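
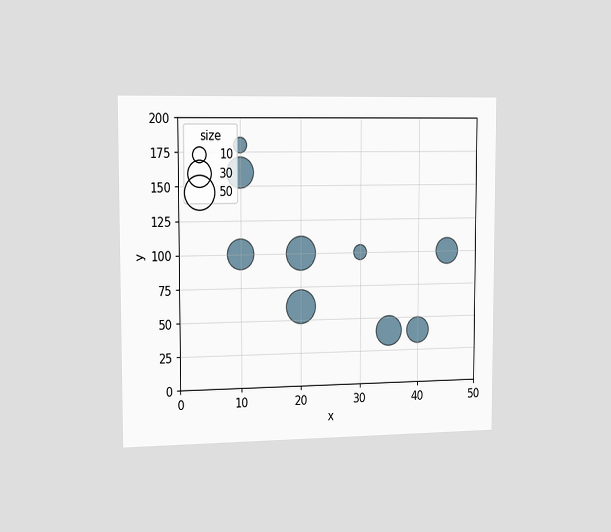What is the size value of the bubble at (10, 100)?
The chart is viewed slightly from the left. Matching the bubble at (10, 100) against the size legend gives 40.

40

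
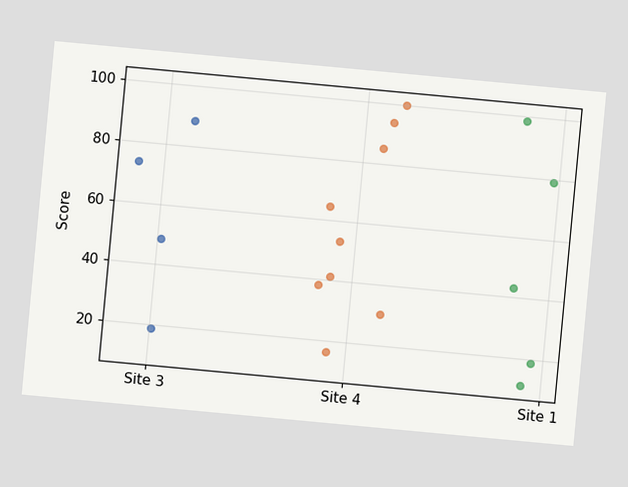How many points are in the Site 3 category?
4

The chart is tilted about 5° clockwise. Counting the markers in the Site 3 column gives 4.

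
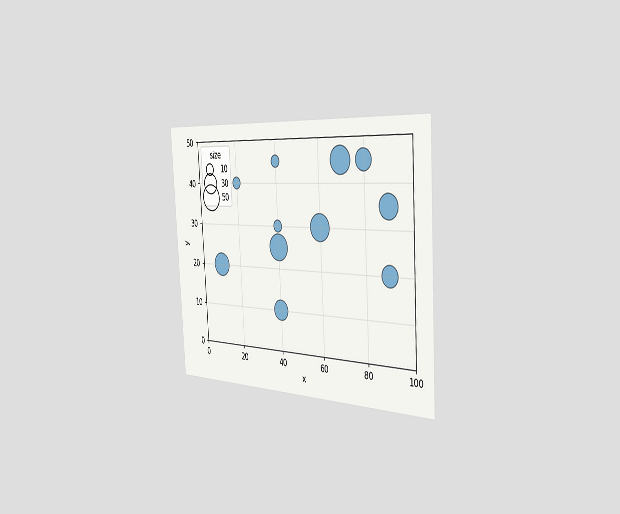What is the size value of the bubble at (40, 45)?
10

The chart is tilted about 3° counter-clockwise and viewed slightly from the right. Matching the bubble at (40, 45) against the size legend gives 10.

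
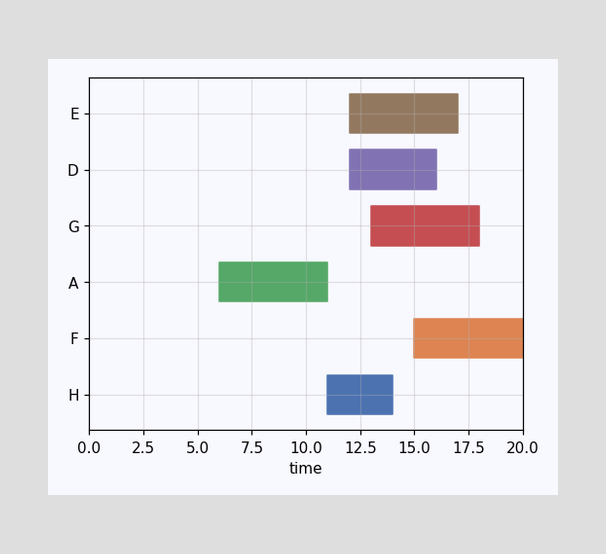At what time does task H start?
The H bar begins at t=11.

11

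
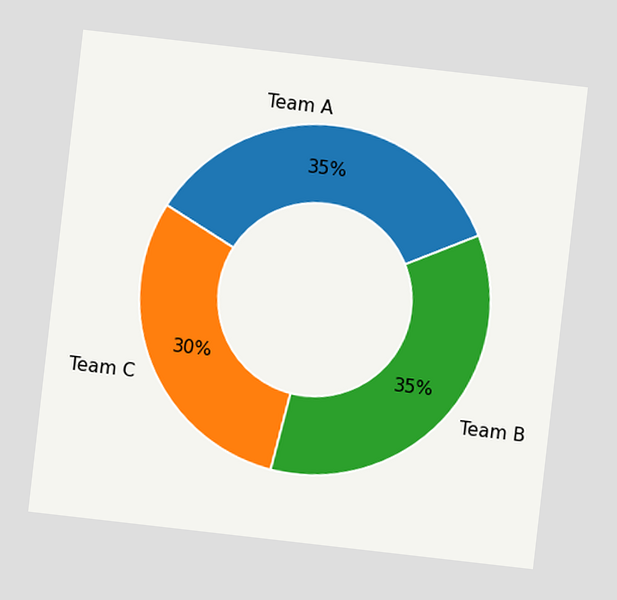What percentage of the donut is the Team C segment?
The chart is tilted about 7° clockwise. The Team C segment takes up 30% of the ring.

30%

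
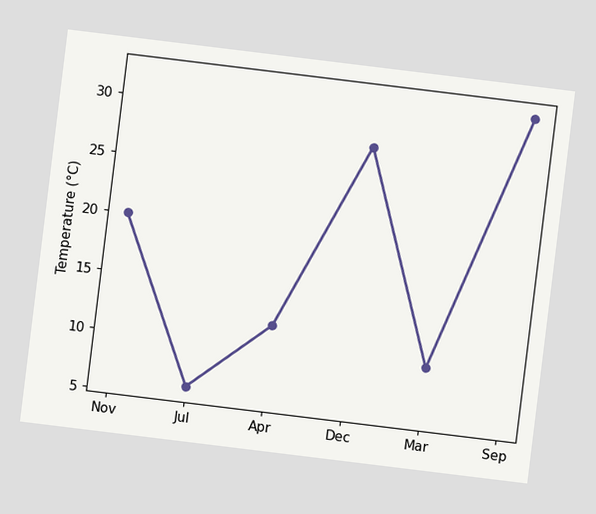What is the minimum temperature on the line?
6°C

The chart is tilted about 7° clockwise. The lowest point is at Jul, and reading across to the y-axis gives 6°C.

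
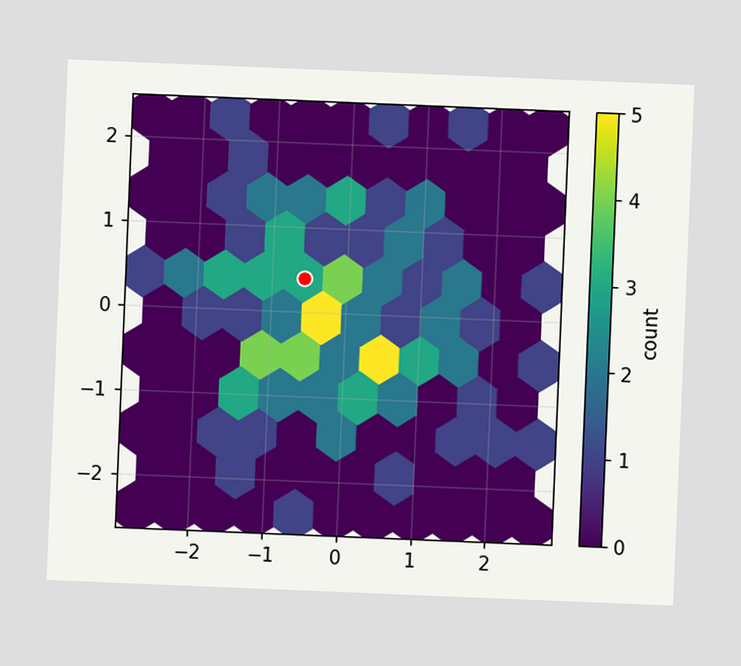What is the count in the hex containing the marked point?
3

The chart is tilted about 2° clockwise. The marked hex reads 3 on the colorbar.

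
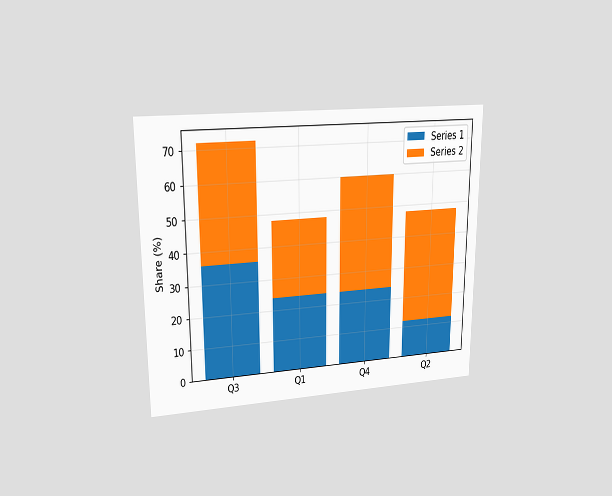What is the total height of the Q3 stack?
72%

The chart is viewed at a slight angle. The Q3 stack's top reaches 72% on the y-axis.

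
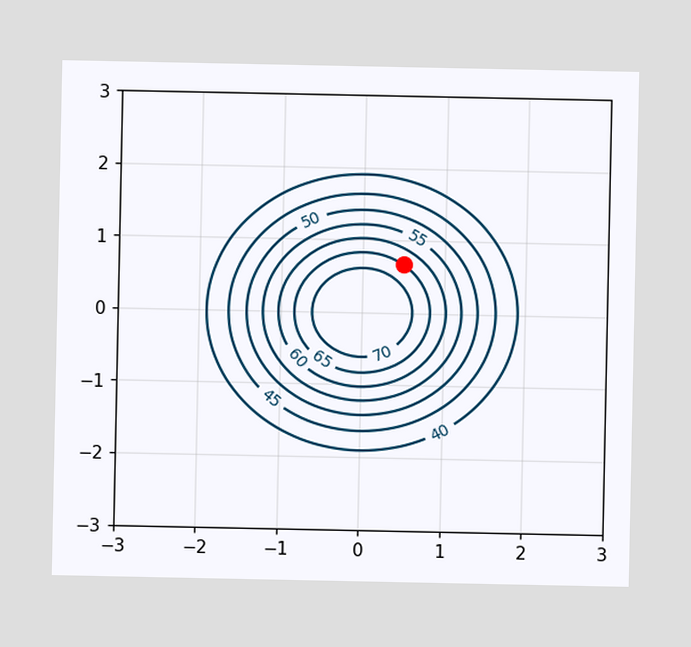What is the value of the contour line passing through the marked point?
65

The marked point sits on the contour labelled 65.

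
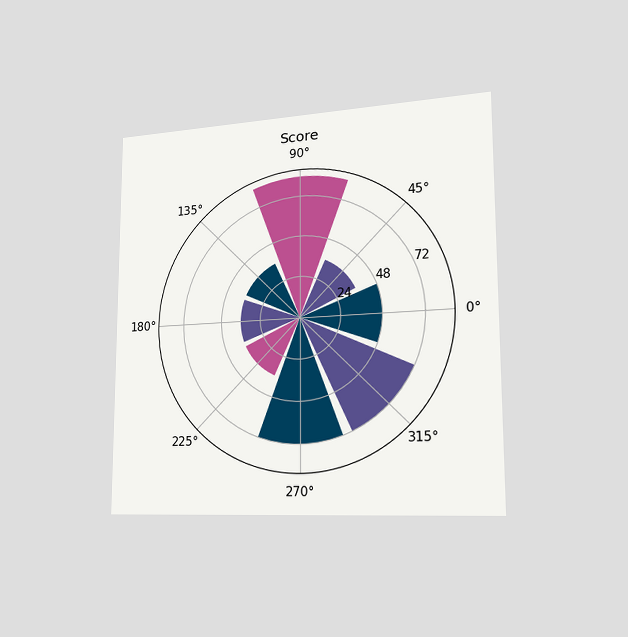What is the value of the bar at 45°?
36

The chart is viewed slightly from the right. The bar at 45° reaches 36 on the radial axis.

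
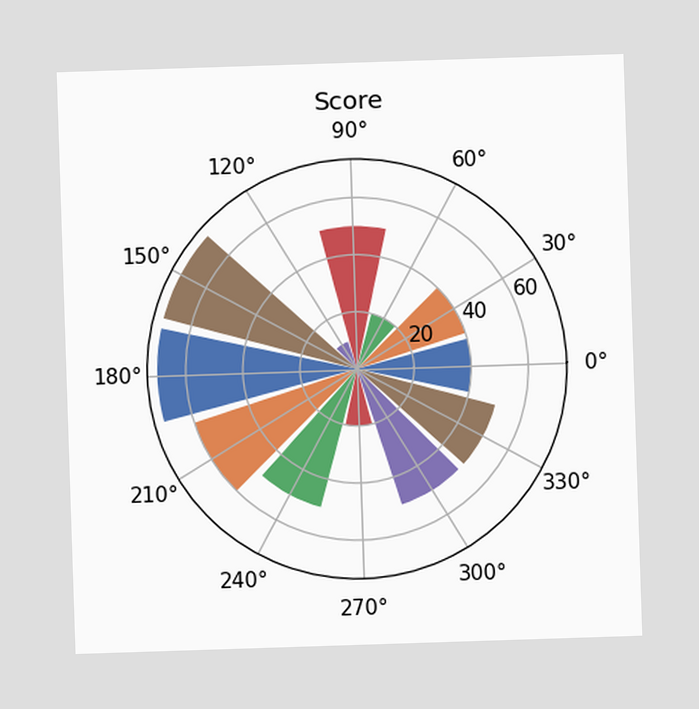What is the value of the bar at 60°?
The bar at 60° reaches 20 on the radial axis.

20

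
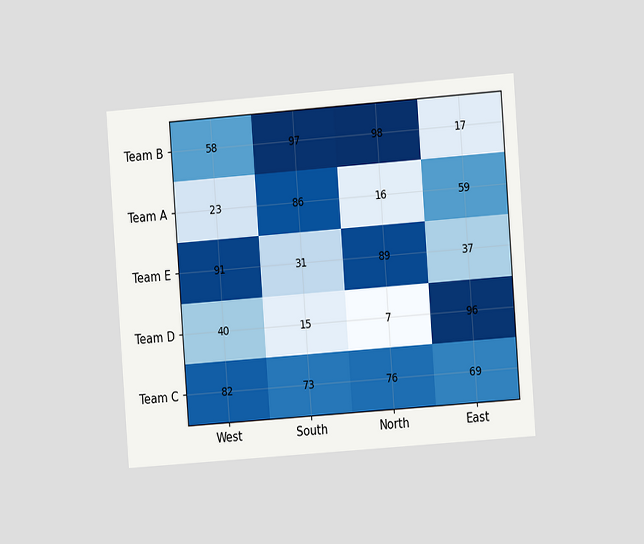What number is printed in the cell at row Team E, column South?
31

The chart is tilted about 4° counter-clockwise and viewed at a slight angle. The (Team E, South) cell reads 31.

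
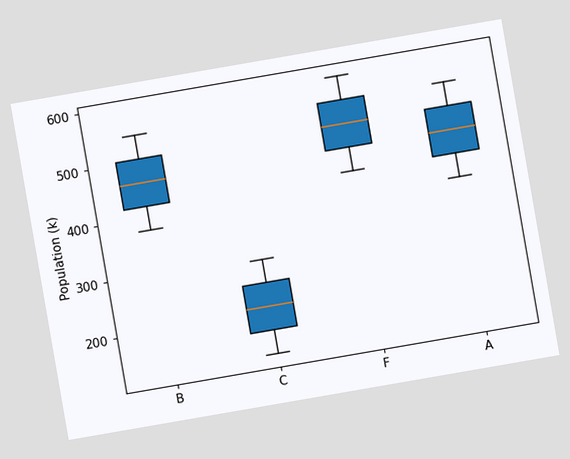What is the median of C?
210k

The chart is tilted about 10° counter-clockwise. The median line in the C box sits at 210k.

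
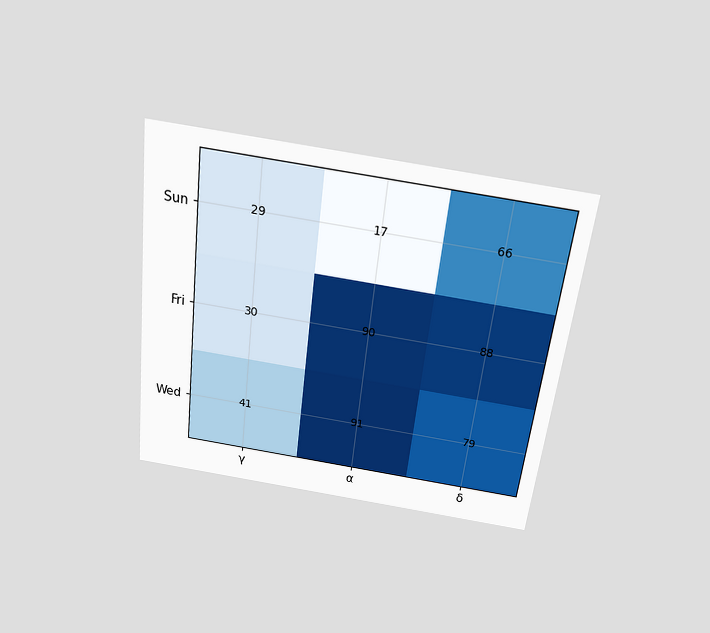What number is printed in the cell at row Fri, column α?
90

The chart is tilted about 7° clockwise and viewed slightly from above. The (Fri, α) cell reads 90.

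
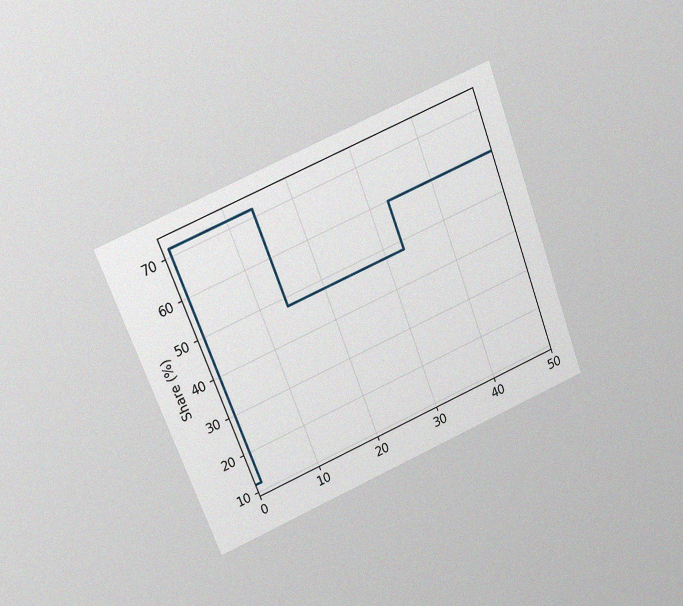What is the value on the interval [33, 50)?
60%

The chart is tilted about 21° counter-clockwise and viewed slightly from above, with some photo noise. On [33, 50) the step sits at 60%.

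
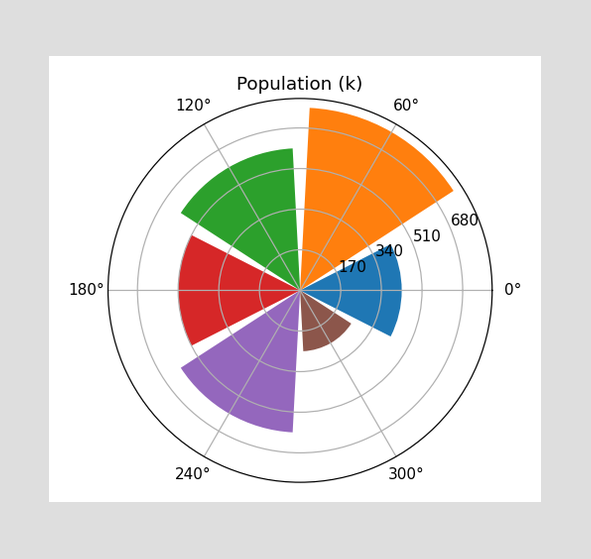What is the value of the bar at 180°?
510k

The bar at 180° reaches 510k on the radial axis.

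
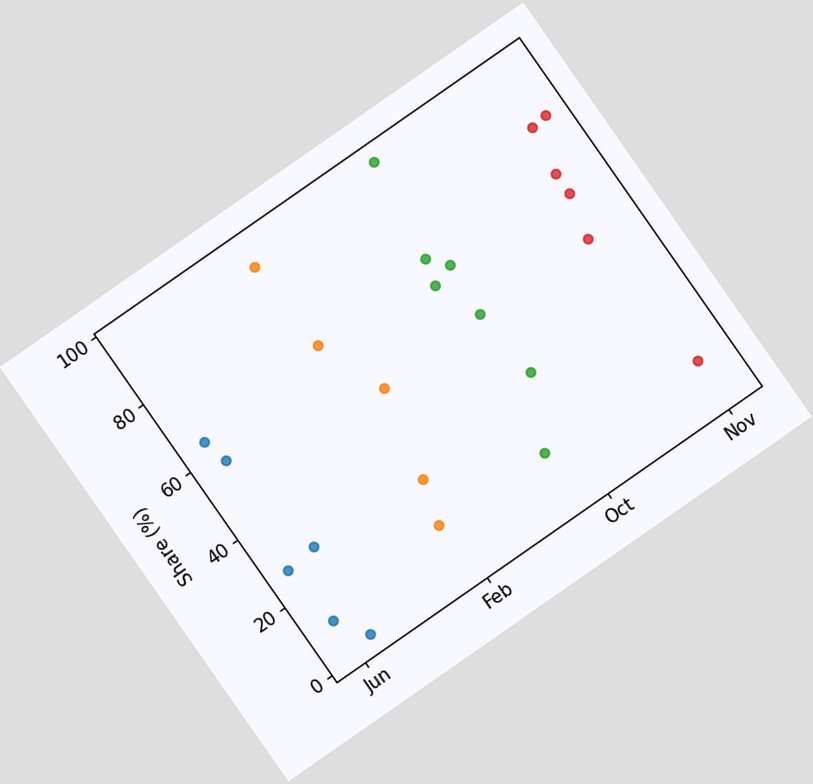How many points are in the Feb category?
The chart is tilted about 35° counter-clockwise. Counting the markers in the Feb column gives 5.

5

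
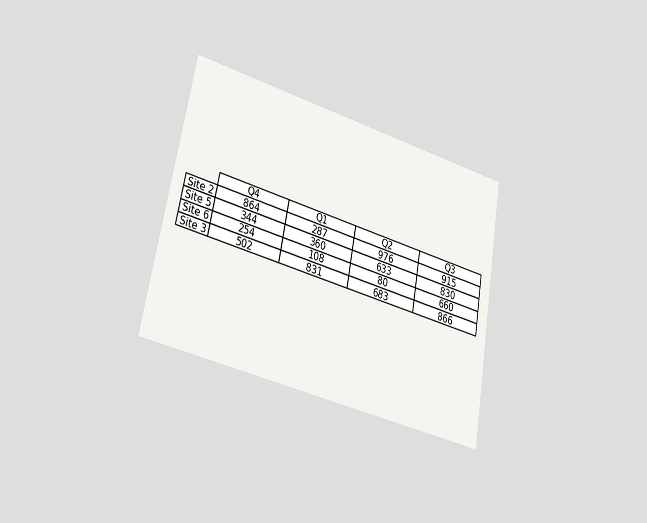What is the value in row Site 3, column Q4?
502

The chart is tilted about 10° clockwise and viewed slightly from the left. The (Site 3, Q4) cell reads 502.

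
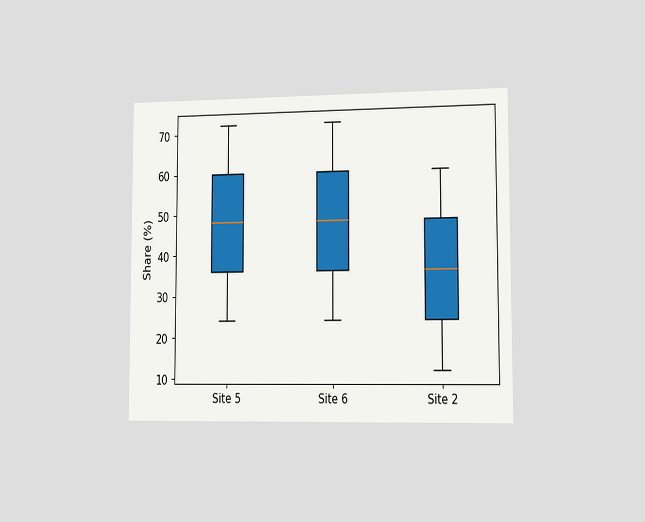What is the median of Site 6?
48%

The chart is viewed slightly from the right. The median line in the Site 6 box sits at 48%.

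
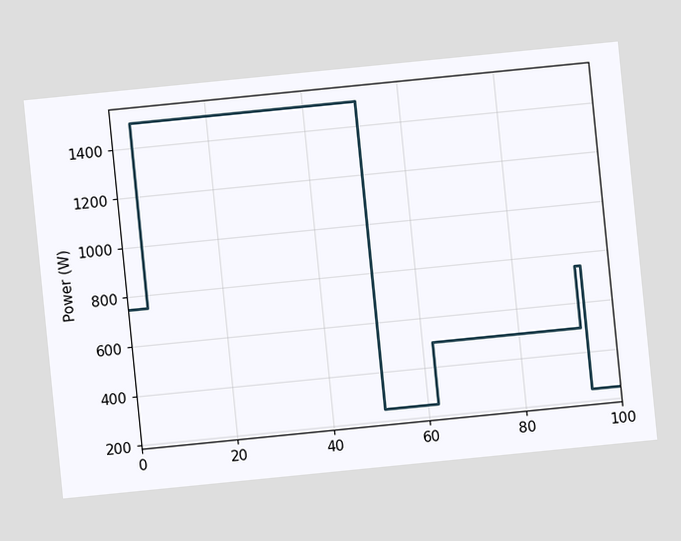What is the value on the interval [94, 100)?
The chart is tilted about 6° counter-clockwise. On [94, 100) the step sits at 250W.

250W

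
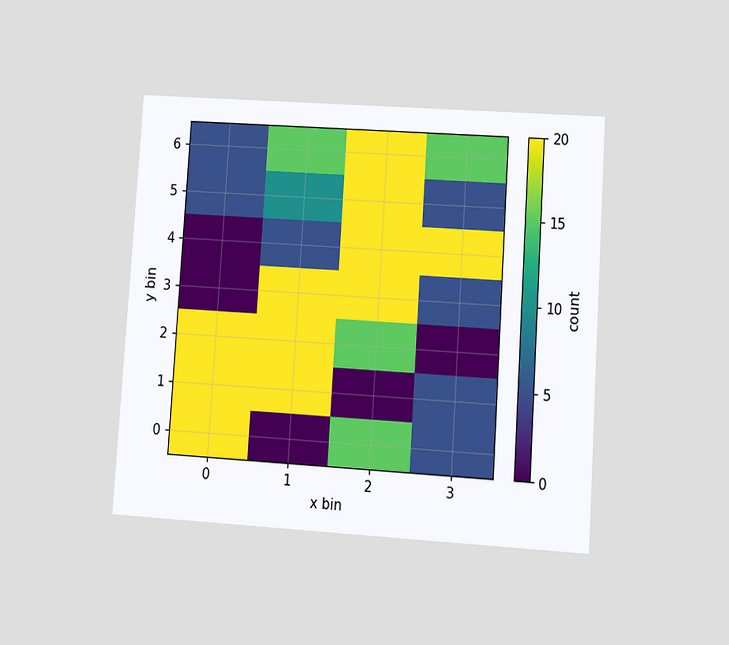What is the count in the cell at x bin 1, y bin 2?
20

The chart is tilted about 4° clockwise and viewed at a slight angle. Matching the cell (1, 2) against the colorbar gives 20.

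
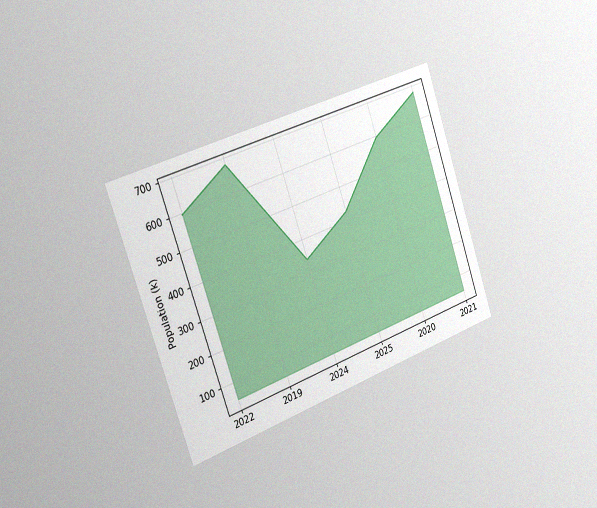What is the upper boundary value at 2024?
340k

The chart is tilted about 19° counter-clockwise and viewed slightly from the left, with some photo noise. At 2024 the upper boundary is at 340k.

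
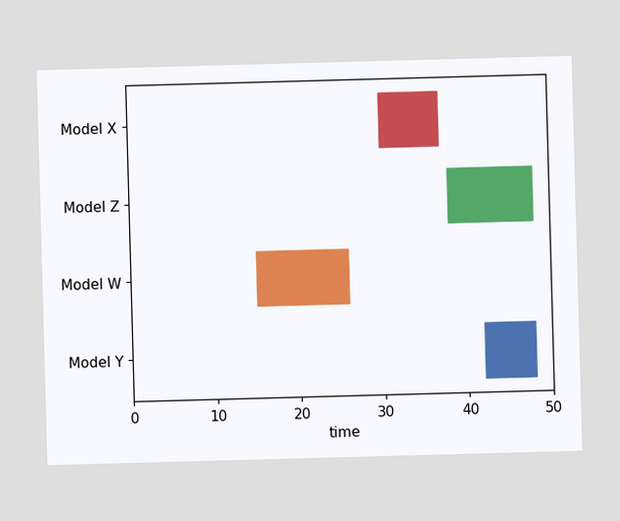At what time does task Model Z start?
38

The Model Z bar begins at t=38.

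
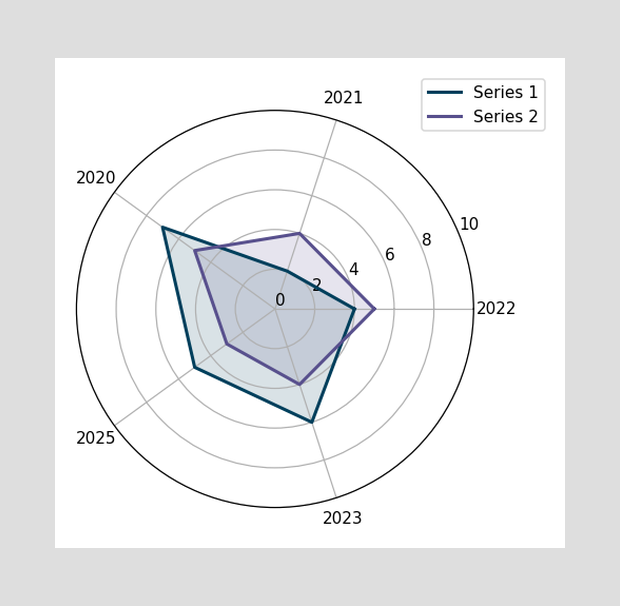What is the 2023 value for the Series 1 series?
On the 2023 axis, Series 1 reaches 6.

6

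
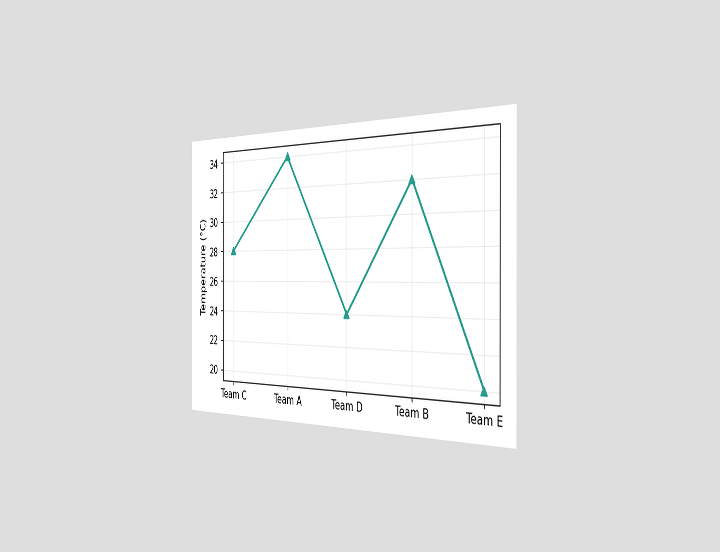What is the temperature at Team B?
32°C

The chart is viewed slightly from the right. At Team B, the line is at 32°C.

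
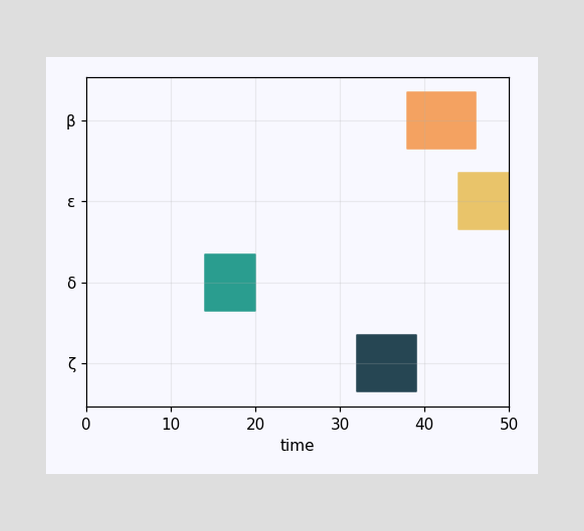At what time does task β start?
38

The β bar begins at t=38.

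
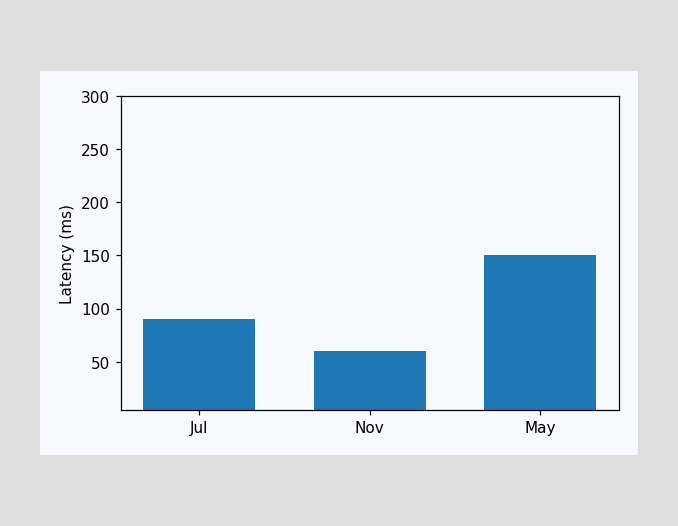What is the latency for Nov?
Reading along the chart's y-axis, the Nov bar reaches 60ms.

60ms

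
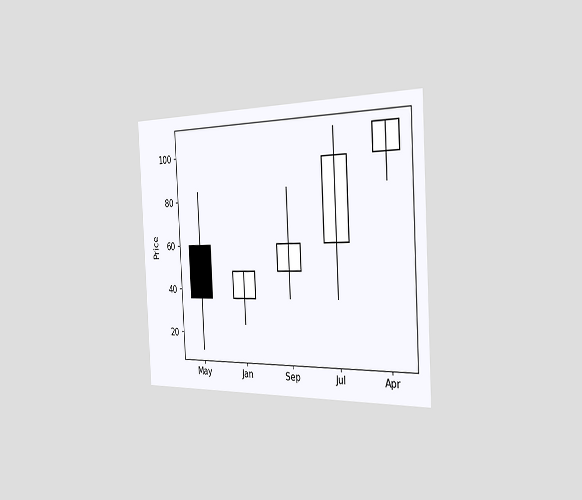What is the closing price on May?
36

The chart is tilted about 3° counter-clockwise and viewed slightly from the right. The May candle closes at 36.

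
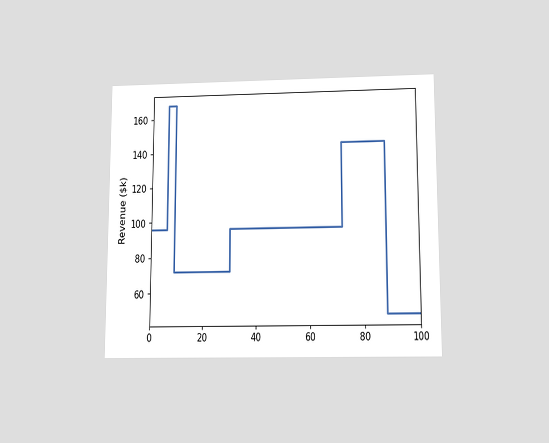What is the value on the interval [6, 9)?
$168k

The chart is viewed slightly from below. On [6, 9) the step sits at $168k.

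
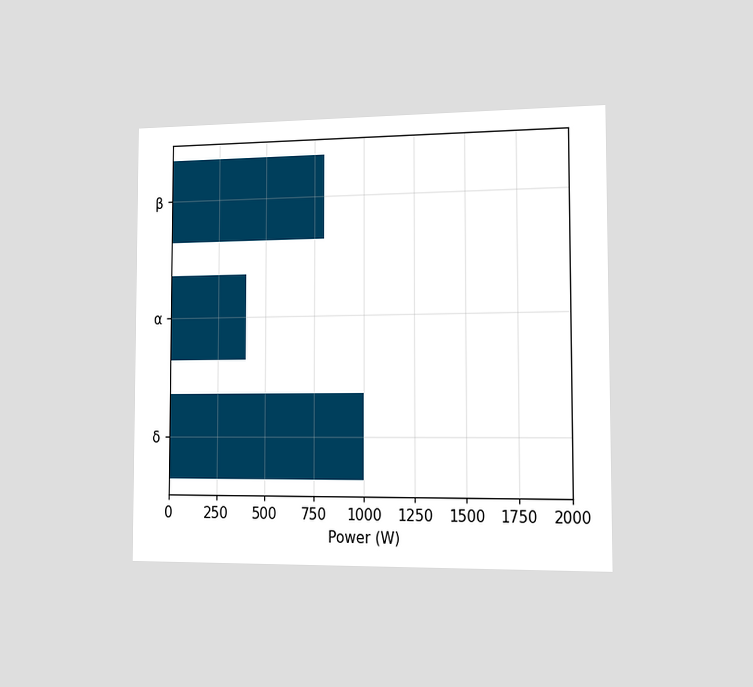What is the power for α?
400W

The chart is viewed slightly from the right. Reading along the chart's x-axis, the α bar reaches 400W.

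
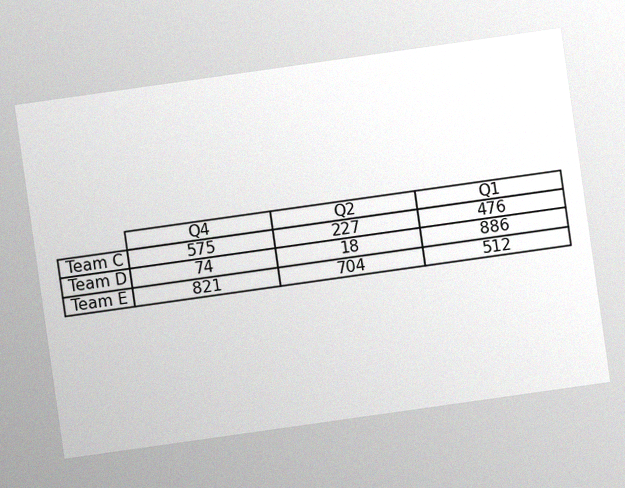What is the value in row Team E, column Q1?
512

The chart is tilted about 8° counter-clockwise, with some photo noise. The (Team E, Q1) cell reads 512.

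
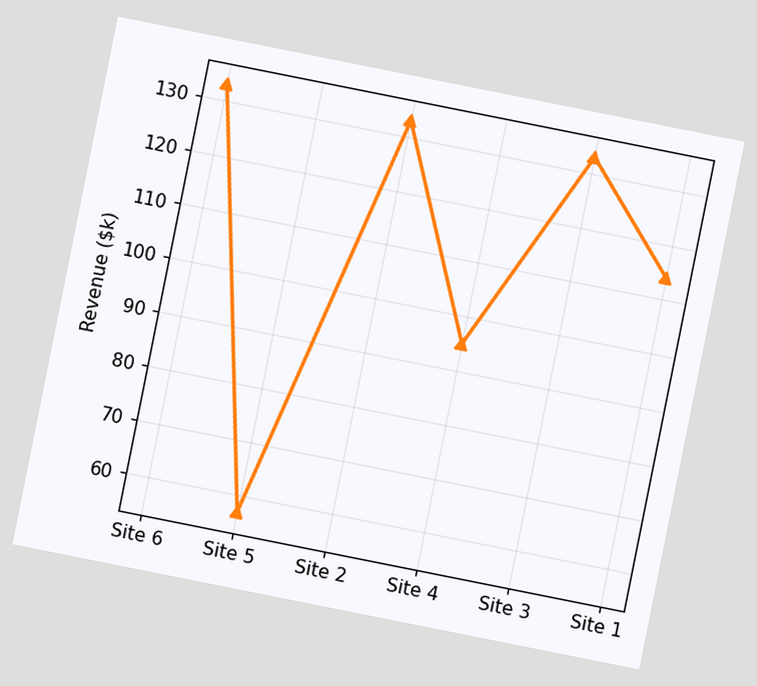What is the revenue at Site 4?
The chart is tilted about 11° clockwise. At Site 4, the line is at $95k.

$95k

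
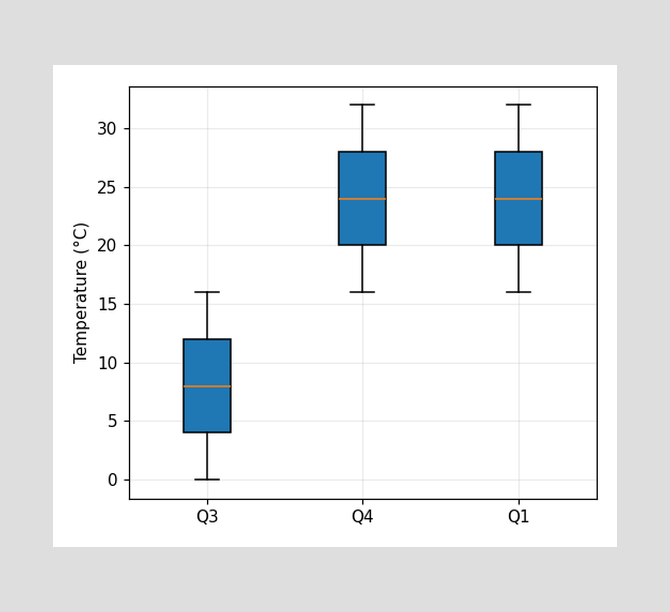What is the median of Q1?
24°C

The median line in the Q1 box sits at 24°C.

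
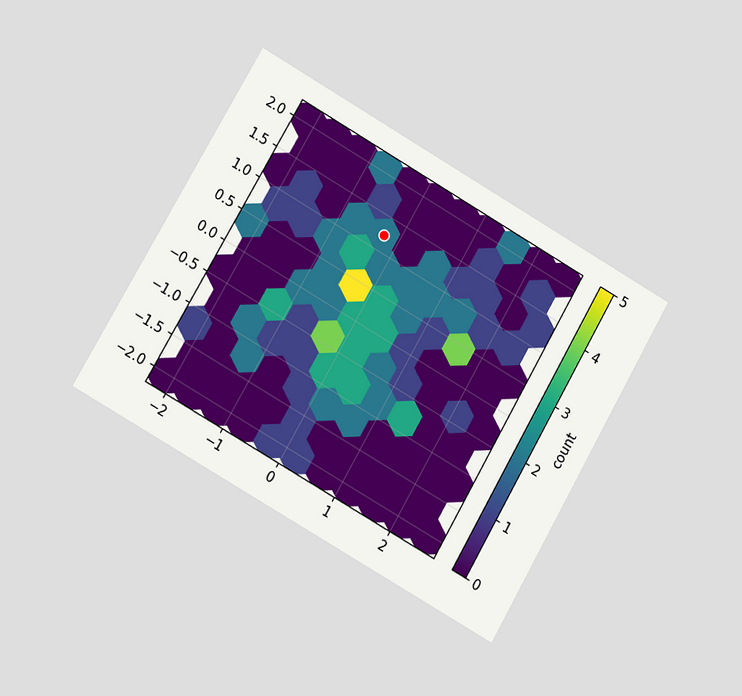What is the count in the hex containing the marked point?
2

The chart is tilted about 30° clockwise and viewed at a slight angle. The marked hex reads 2 on the colorbar.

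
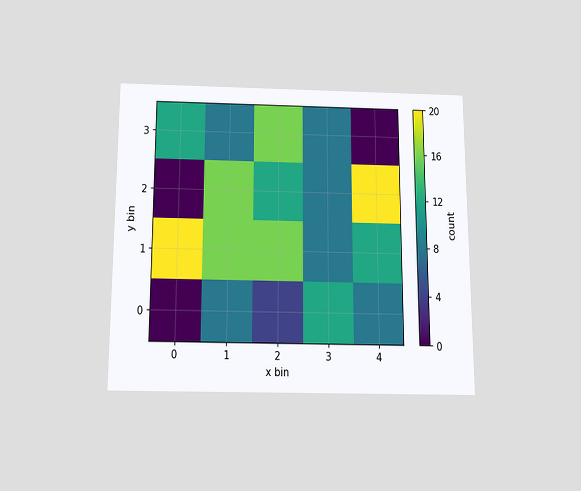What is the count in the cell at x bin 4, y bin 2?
The chart is viewed slightly from below. Matching the cell (4, 2) against the colorbar gives 20.

20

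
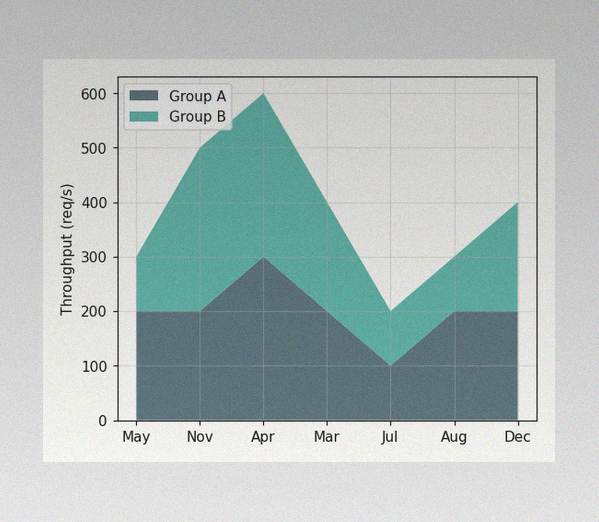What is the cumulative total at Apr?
The image has some photo noise and uneven lighting. The stacked total at Apr reaches 600req/s.

600req/s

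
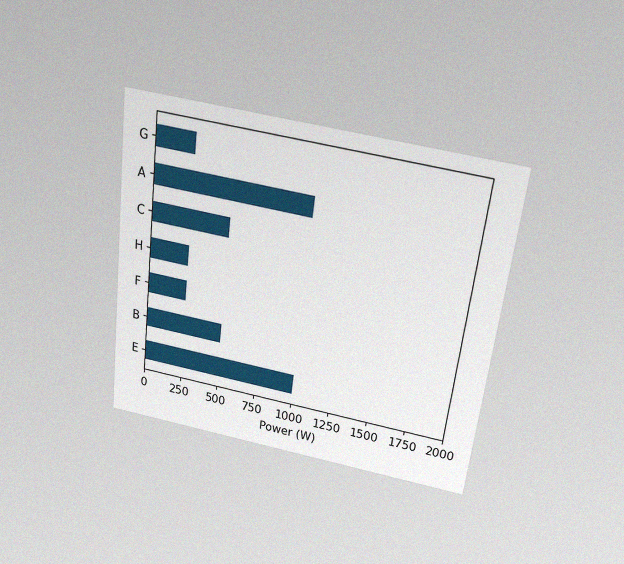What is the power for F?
The chart is tilted about 7° clockwise and viewed slightly from above, with some photo noise. Reading along the chart's x-axis, the F bar reaches 250W.

250W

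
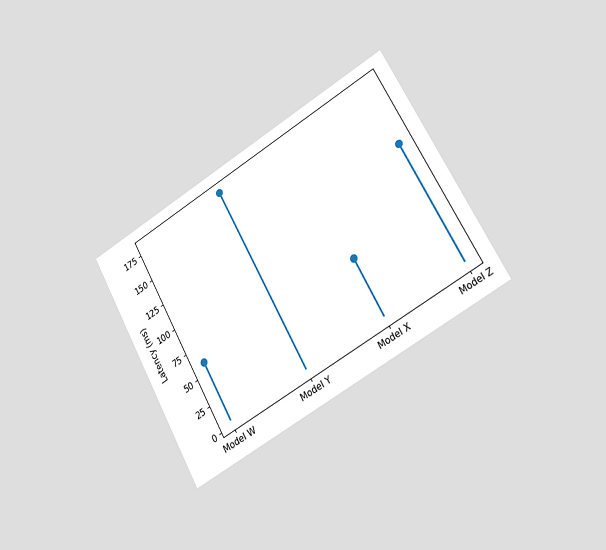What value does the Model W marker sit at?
60ms

The chart is tilted about 29° counter-clockwise and viewed slightly from the right. The Model W marker sits at 60ms.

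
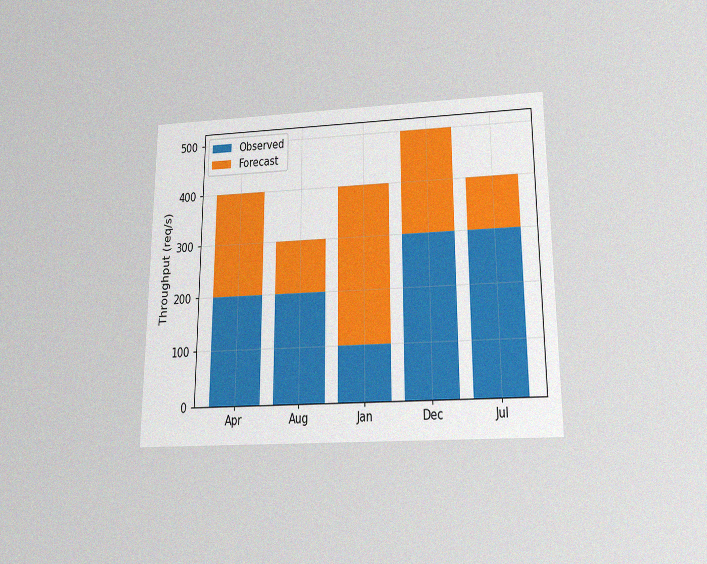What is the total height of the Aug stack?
300req/s

The chart is viewed slightly from below, with some photo noise. The Aug stack's top reaches 300req/s on the y-axis.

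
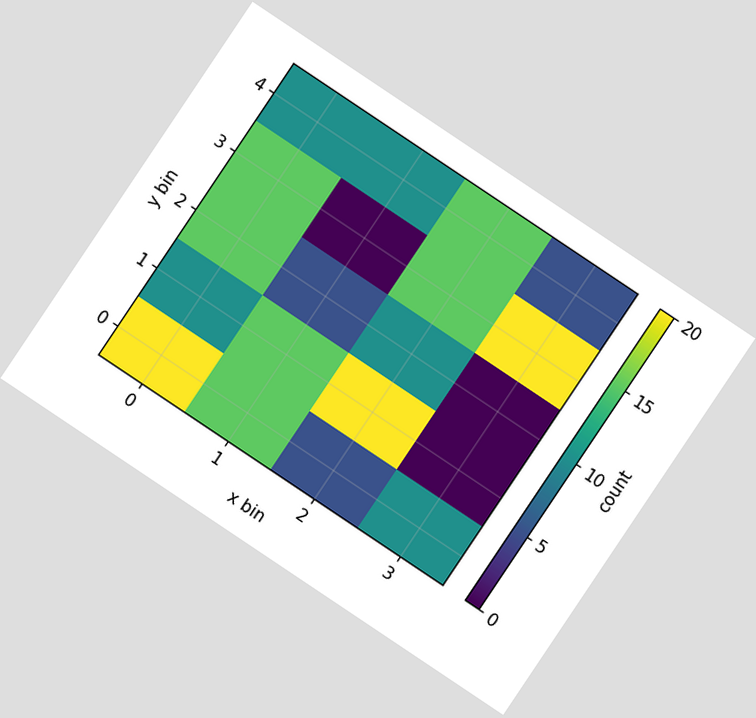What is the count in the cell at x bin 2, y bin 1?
The chart is tilted about 34° clockwise. Matching the cell (2, 1) against the colorbar gives 20.

20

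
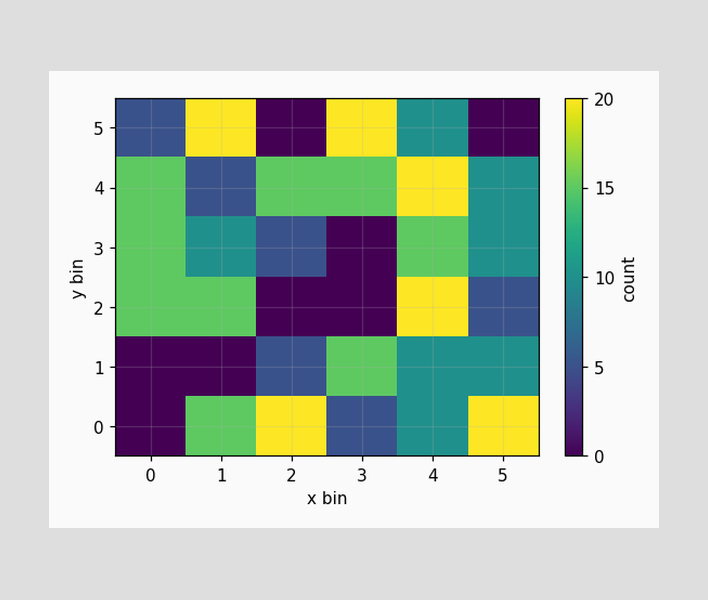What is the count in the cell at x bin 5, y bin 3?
10

Matching the cell (5, 3) against the colorbar gives 10.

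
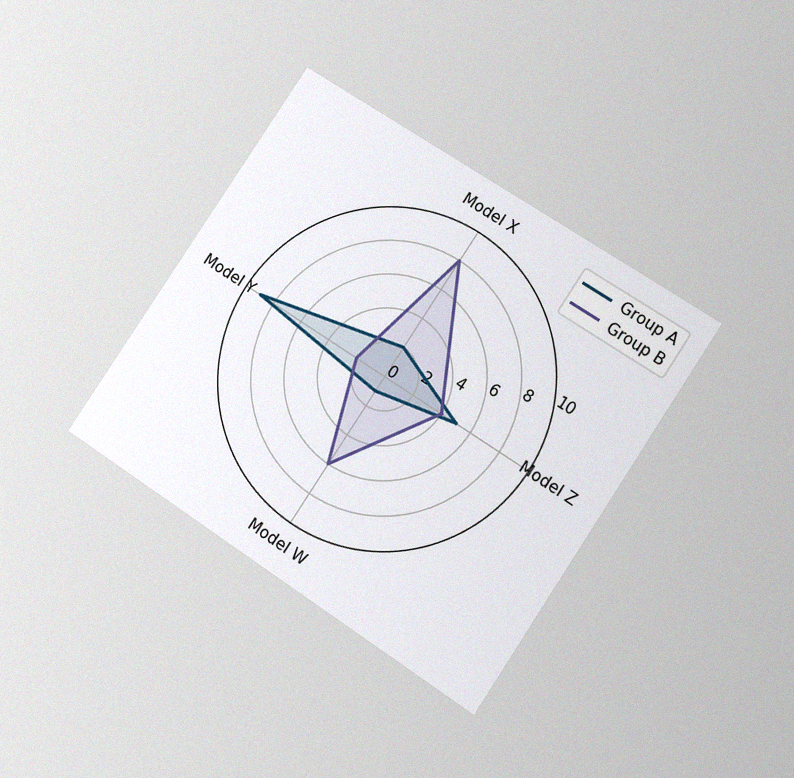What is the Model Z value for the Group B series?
The chart is tilted about 34° clockwise and viewed at a slight angle, with some photo noise. On the Model Z axis, Group B reaches 4.

4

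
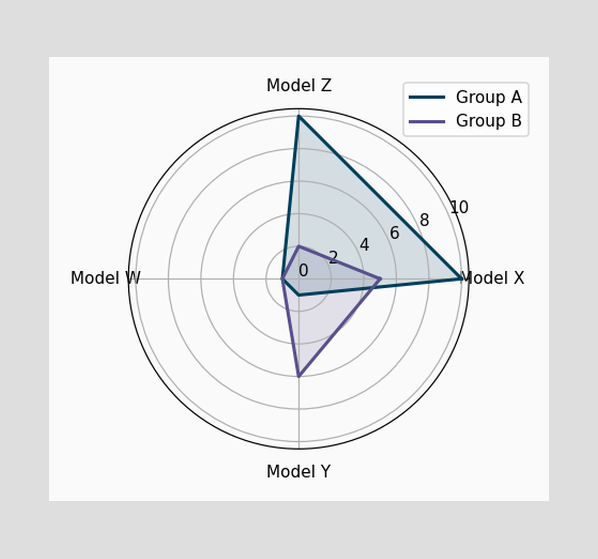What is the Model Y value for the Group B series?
On the Model Y axis, Group B reaches 6.

6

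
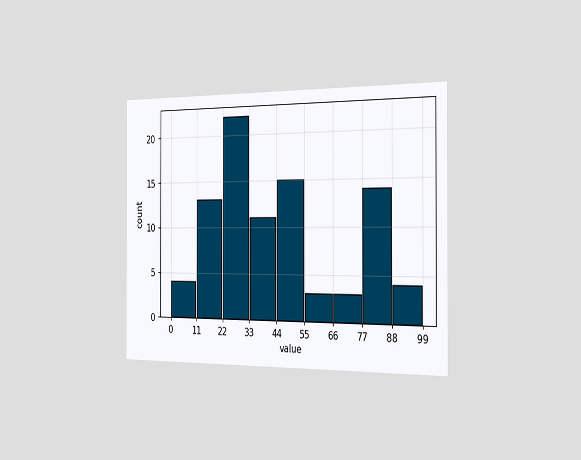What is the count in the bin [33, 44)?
11

The chart is viewed slightly from the right. The [33, 44) bin has height 11.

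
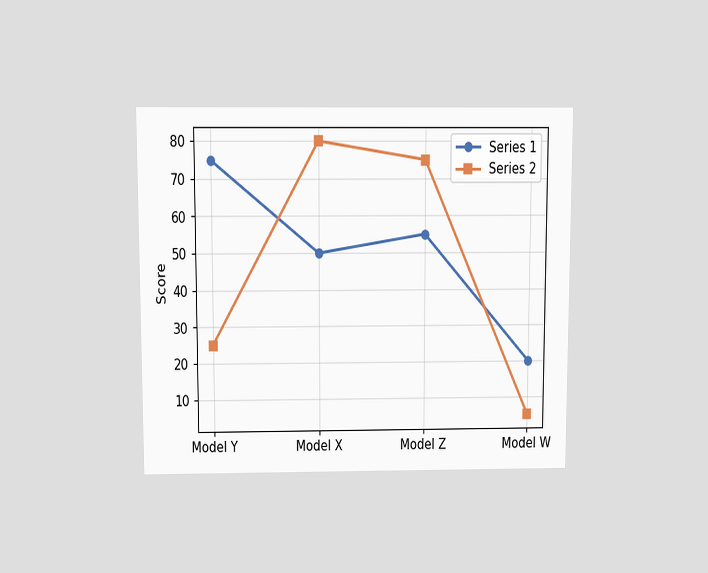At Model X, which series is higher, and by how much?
Series 2, by 30

The chart is viewed slightly from above. At Model X, Series 2 sits above the other line by 30.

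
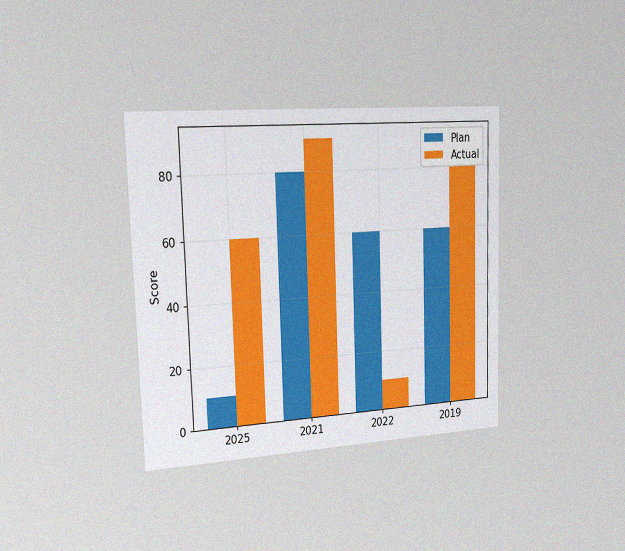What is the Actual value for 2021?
The chart is viewed slightly from the left, with some photo noise. The Actual bar at 2021 reaches 90 on the y-axis.

90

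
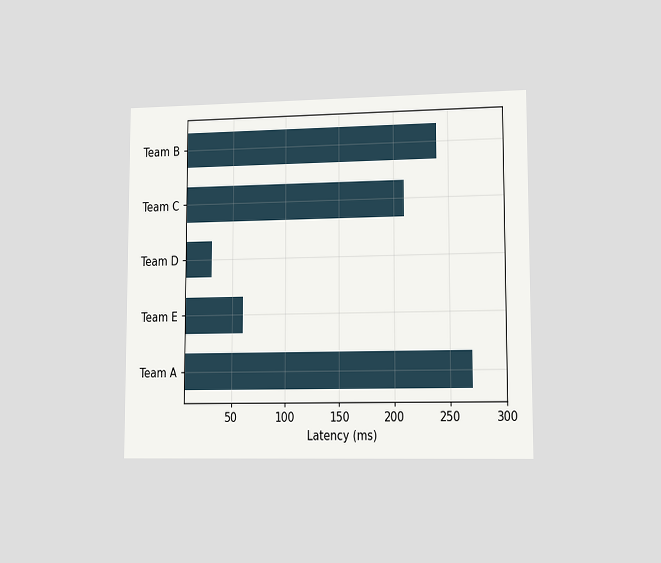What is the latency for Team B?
240ms

The chart is viewed slightly from the right. Reading along the chart's x-axis, the Team B bar reaches 240ms.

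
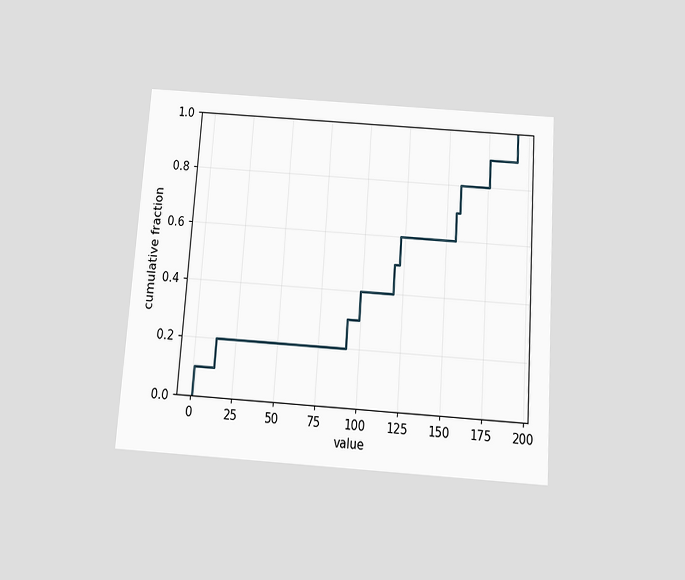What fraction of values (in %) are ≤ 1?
10%

The chart is tilted about 4° clockwise and viewed slightly from below. At x=1 the ECDF step is at 10%.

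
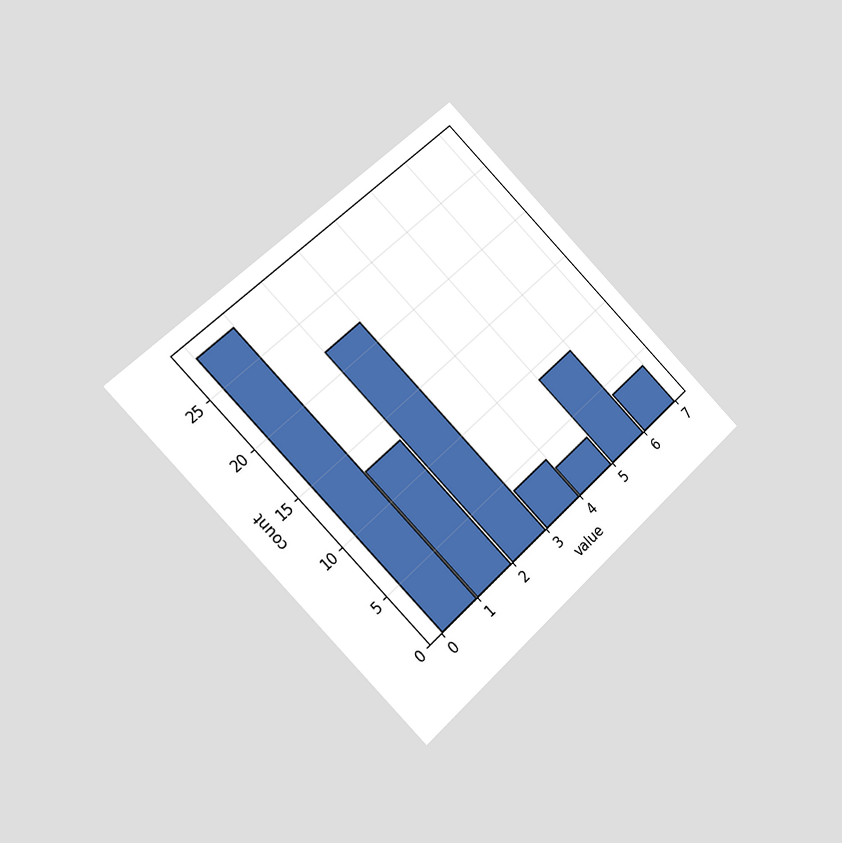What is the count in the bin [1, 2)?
13

The chart is tilted about 45° counter-clockwise and viewed slightly from the left. The [1, 2) bin has height 13.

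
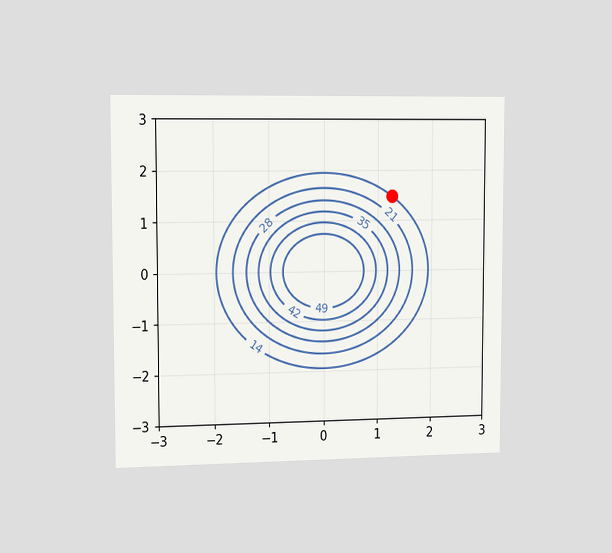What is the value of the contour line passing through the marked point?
14

The chart is viewed slightly from the left. The marked point sits on the contour labelled 14.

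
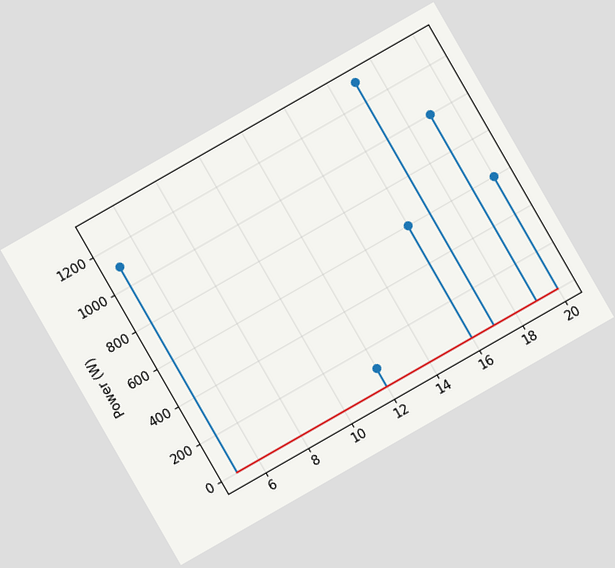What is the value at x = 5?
The chart is tilted about 30° counter-clockwise. The stem at x=5 reaches 1100W.

1100W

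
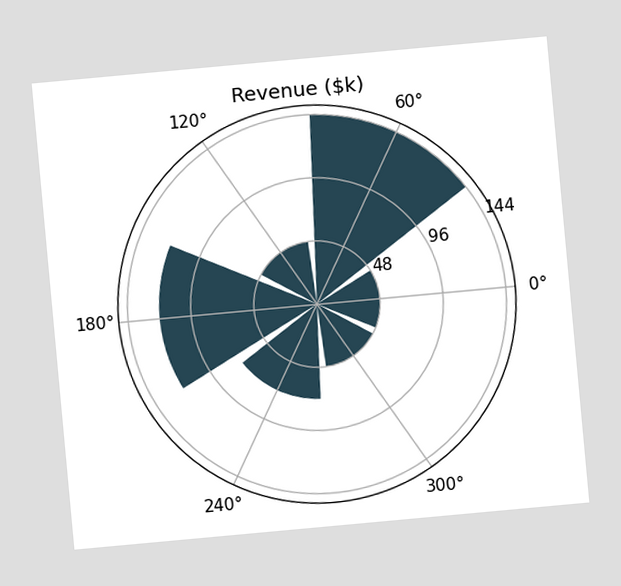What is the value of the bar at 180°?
The chart is tilted about 5° counter-clockwise. The bar at 180° reaches $120k on the radial axis.

$120k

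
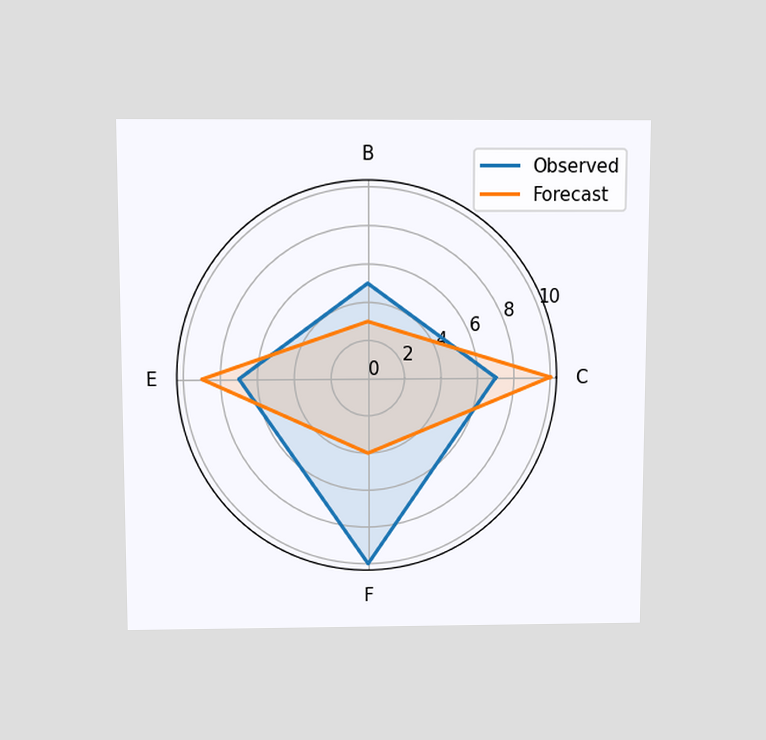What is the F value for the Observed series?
10

The chart is viewed slightly from above. On the F axis, Observed reaches 10.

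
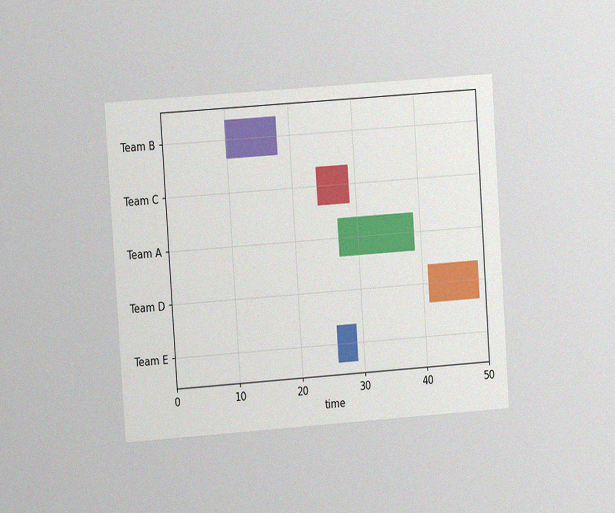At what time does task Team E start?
26

The chart is tilted about 4° counter-clockwise and viewed at a slight angle, with some photo noise. The Team E bar begins at t=26.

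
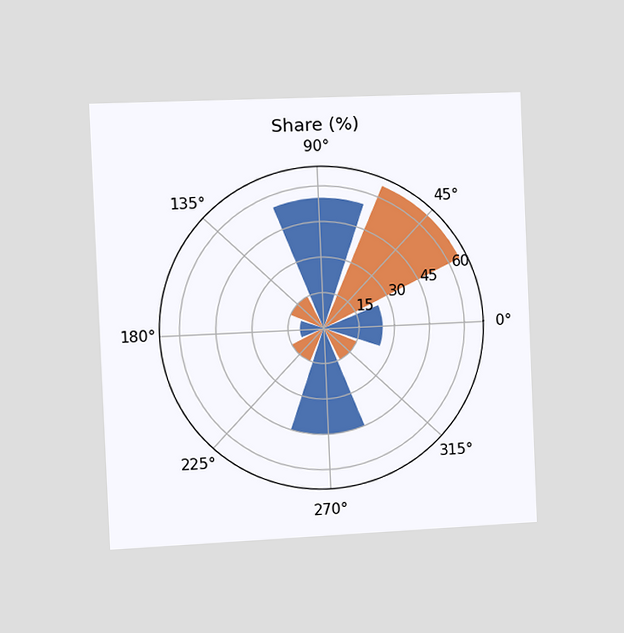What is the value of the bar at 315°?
15%

The chart is tilted about 2° counter-clockwise and viewed slightly from the left. The bar at 315° reaches 15% on the radial axis.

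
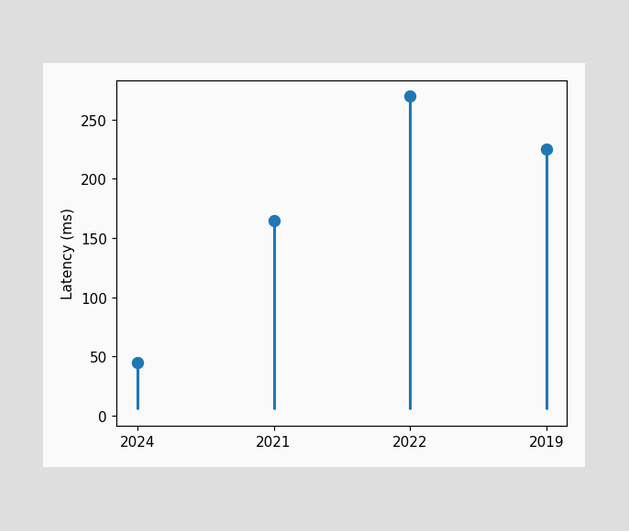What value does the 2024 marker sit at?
The 2024 marker sits at 45ms.

45ms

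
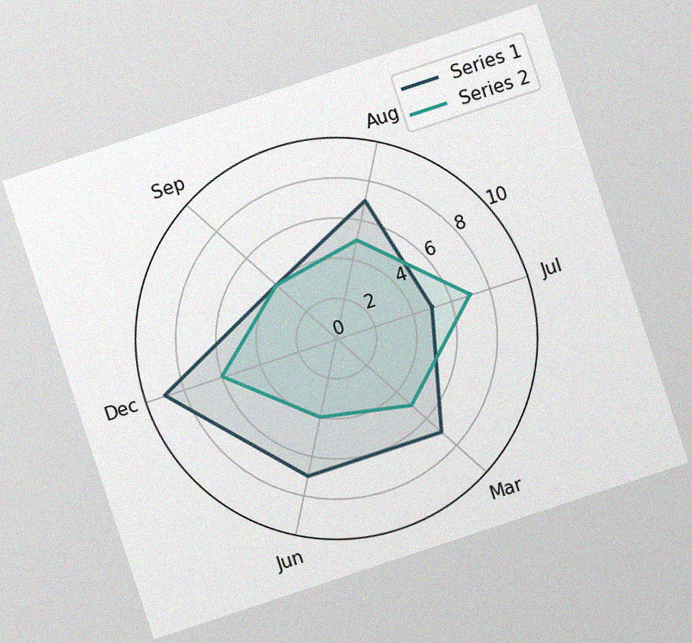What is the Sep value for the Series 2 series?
The chart is tilted about 18° counter-clockwise, with some photo noise. On the Sep axis, Series 2 reaches 4.

4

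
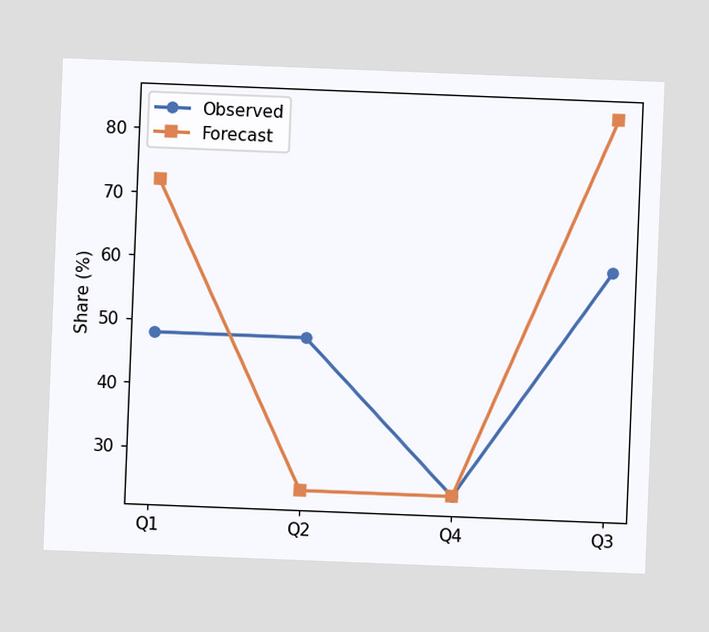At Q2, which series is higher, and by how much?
The chart is tilted about 2° clockwise. At Q2, Observed sits above the other line by 24%.

Observed, by 24%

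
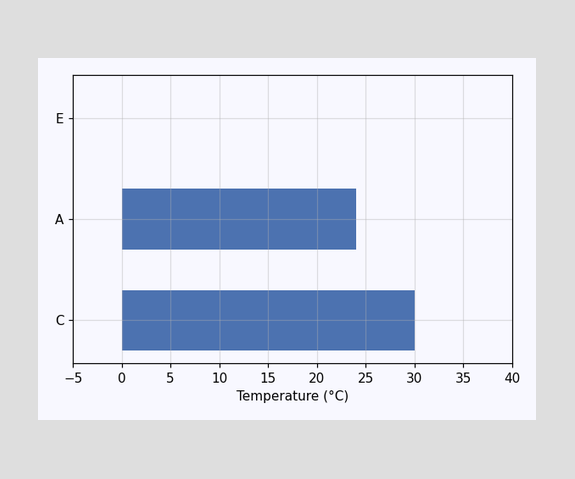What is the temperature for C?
30°C

Reading along the chart's x-axis, the C bar reaches 30°C.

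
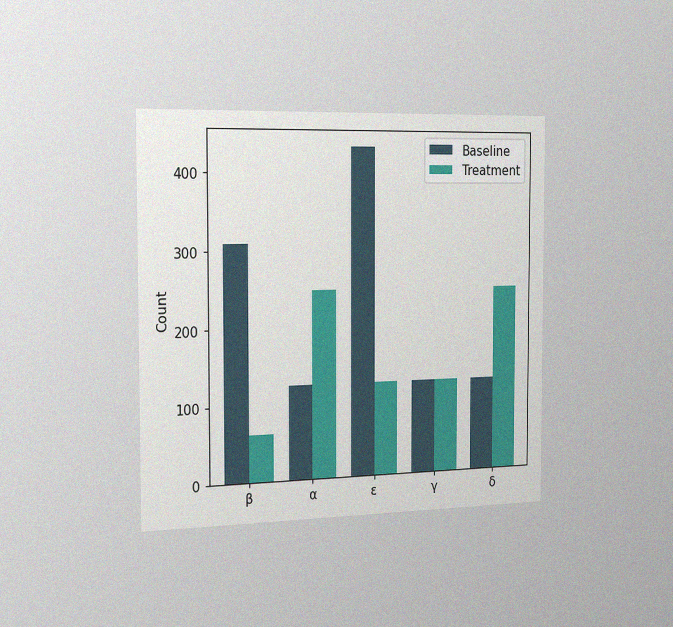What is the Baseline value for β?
310

The chart is viewed slightly from the left, with some photo noise. The Baseline bar at β reaches 310 on the y-axis.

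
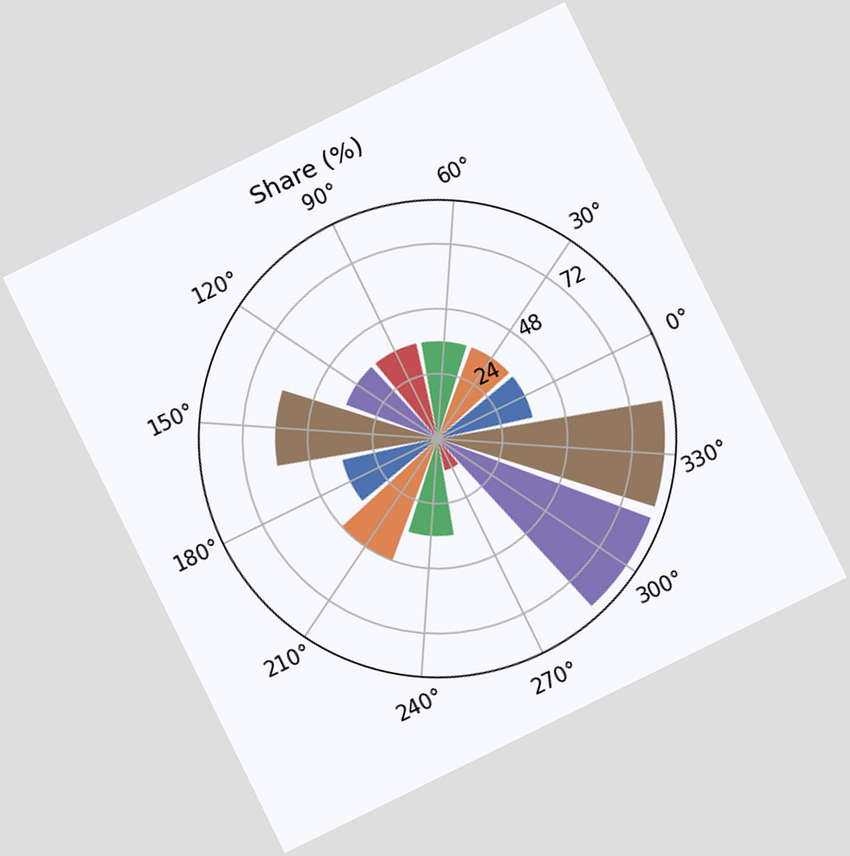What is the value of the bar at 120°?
The chart is tilted about 26° counter-clockwise. The bar at 120° reaches 36% on the radial axis.

36%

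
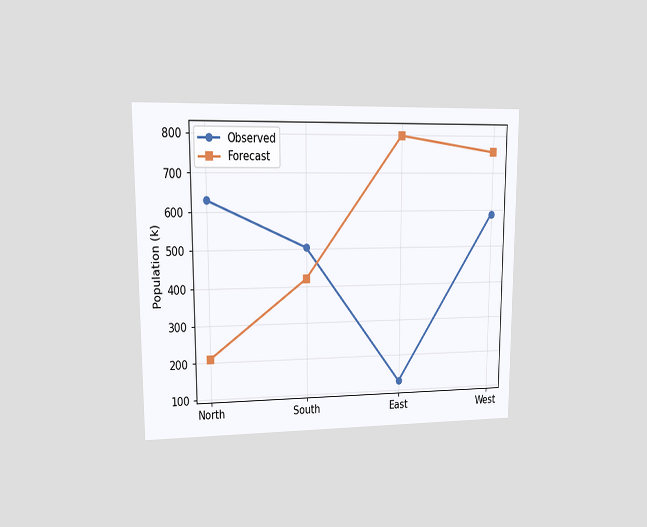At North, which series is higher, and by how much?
The chart is viewed at a slight angle. At North, Observed sits above the other line by 420k.

Observed, by 420k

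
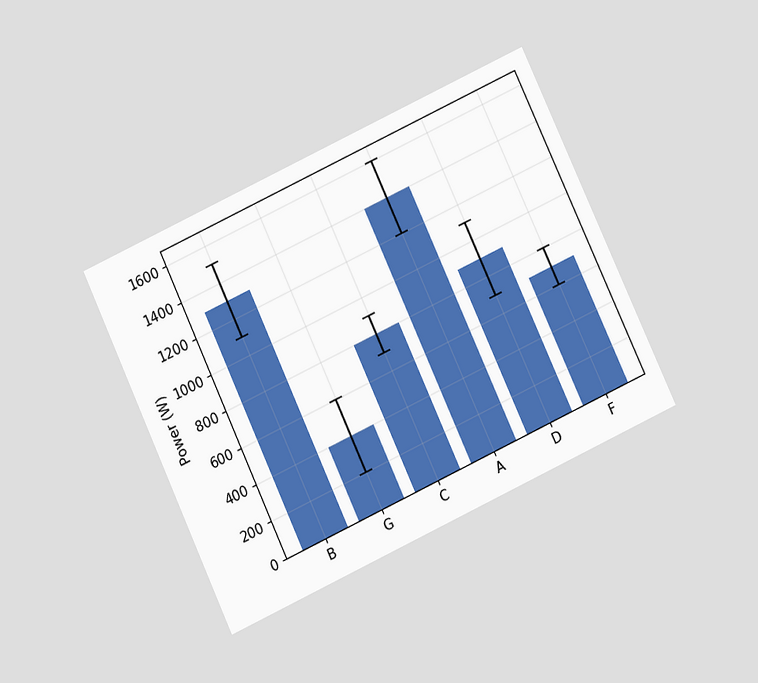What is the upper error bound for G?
The chart is tilted about 25° counter-clockwise and viewed slightly from below. The G bar's upper whisker reaches 600W.

600W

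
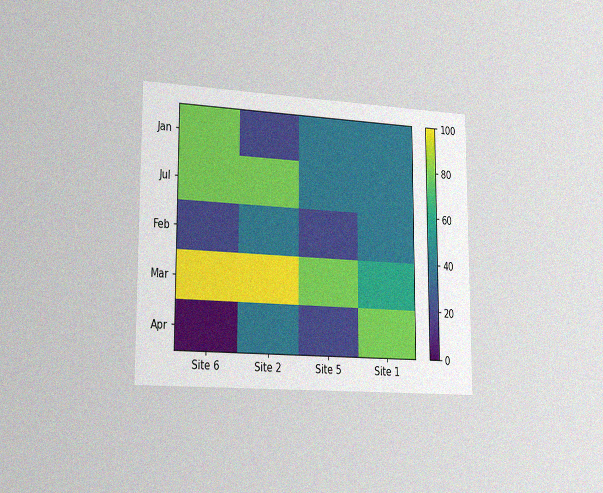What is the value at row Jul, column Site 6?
80

The chart is viewed slightly from the left, with some photo noise. Matching cell (Jul, Site 6) against the colorbar gives 80.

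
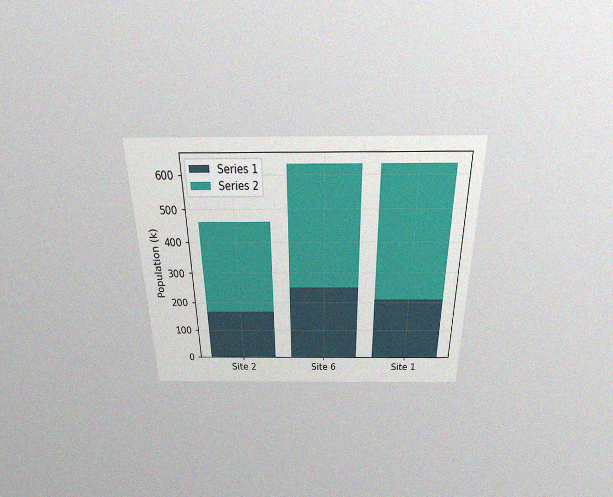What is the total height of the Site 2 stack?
462k

The chart is viewed slightly from above, with some photo noise. The Site 2 stack's top reaches 462k on the y-axis.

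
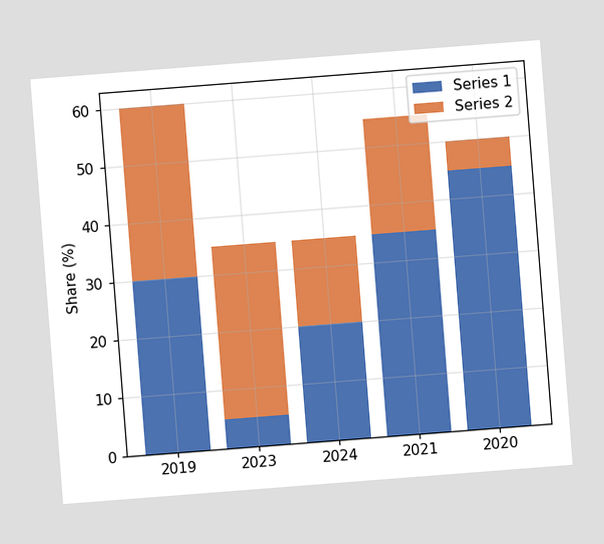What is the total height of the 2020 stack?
The chart is tilted about 4° counter-clockwise. The 2020 stack's top reaches 50% on the y-axis.

50%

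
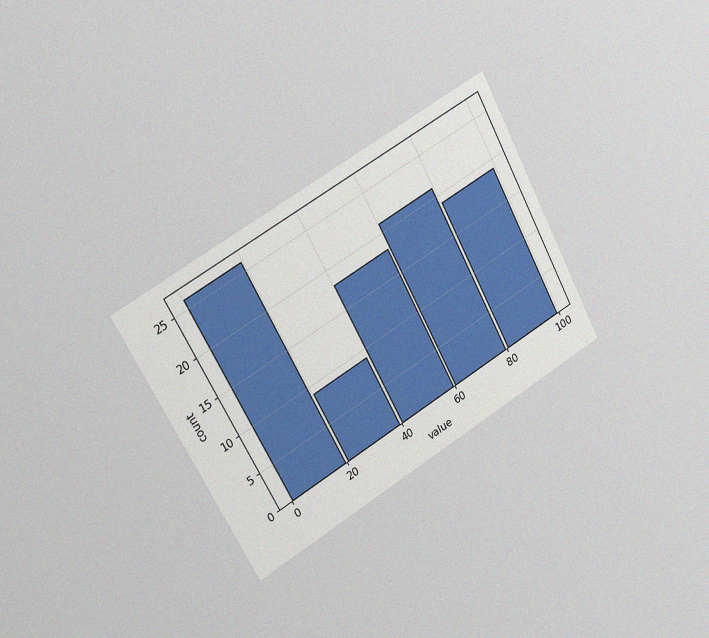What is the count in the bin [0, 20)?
26

The chart is tilted about 29° counter-clockwise and viewed slightly from the left, with some photo noise. The [0, 20) bin has height 26.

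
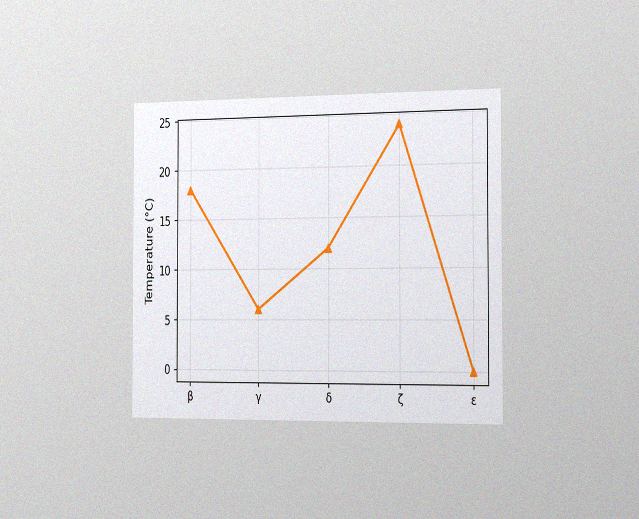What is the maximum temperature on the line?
The chart is viewed slightly from the right, with some photo noise. The highest point is at ζ, and reading across to the y-axis gives 24°C.

24°C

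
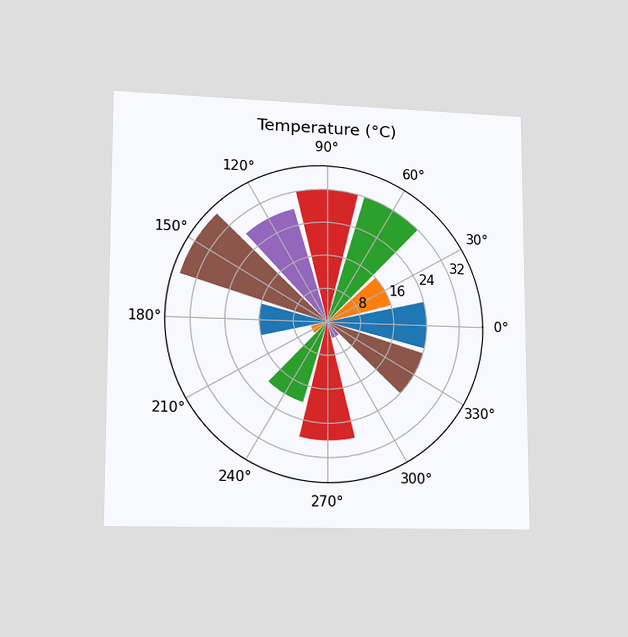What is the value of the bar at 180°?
The chart is viewed slightly from the left. The bar at 180° reaches 16°C on the radial axis.

16°C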